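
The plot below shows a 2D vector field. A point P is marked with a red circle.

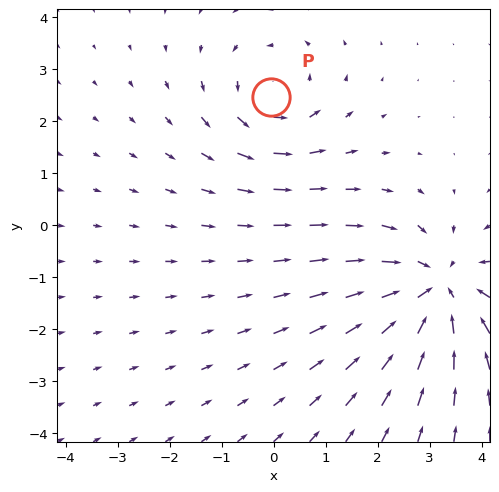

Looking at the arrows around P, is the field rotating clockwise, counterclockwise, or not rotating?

Near P at (-0.0, 2.5) the arrows circulate counterclockwise. The curl (z-component) there is about +3; positive curl means counterclockwise rotation.

counterclockwise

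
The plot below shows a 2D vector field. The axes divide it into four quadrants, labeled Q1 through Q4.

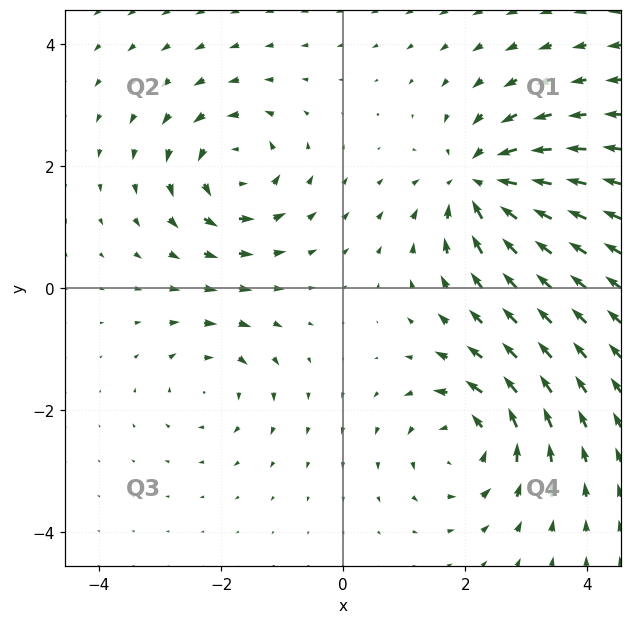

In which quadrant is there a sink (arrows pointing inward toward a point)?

Q1

The sink sits at approximately (2.2, 1.7), which lies in quadrant Q1. The divergence there is about -6, negative as expected for a sink.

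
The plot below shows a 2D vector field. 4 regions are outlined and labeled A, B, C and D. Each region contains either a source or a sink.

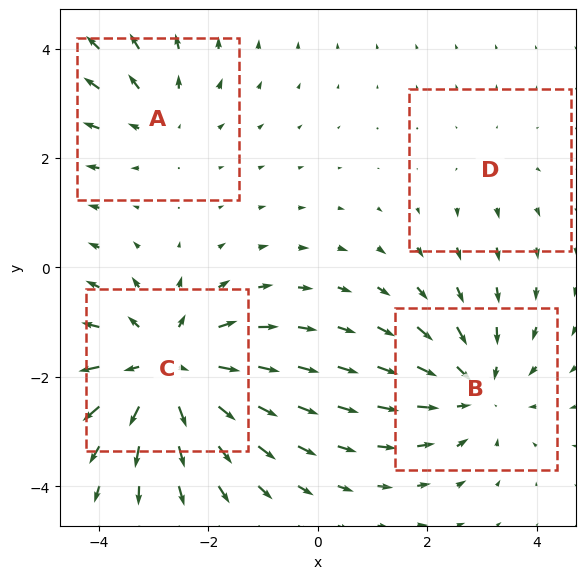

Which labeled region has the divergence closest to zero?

D

Divergence at each region's feature centre — A: about +3, B: about -4, C: about +6, D: about +2. Region D is closest to zero.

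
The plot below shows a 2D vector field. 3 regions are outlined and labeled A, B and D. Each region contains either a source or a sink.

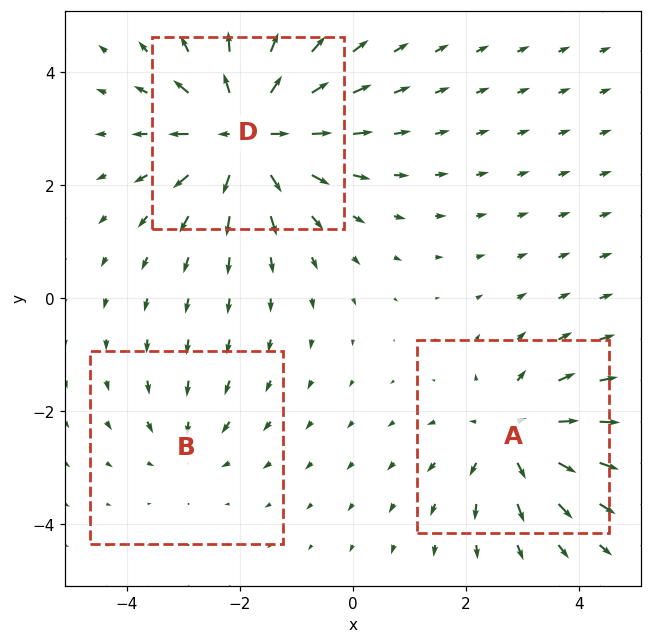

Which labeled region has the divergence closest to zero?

B

Divergence at each region's feature centre — A: about +4, B: about -2, D: about +5. Region B is closest to zero.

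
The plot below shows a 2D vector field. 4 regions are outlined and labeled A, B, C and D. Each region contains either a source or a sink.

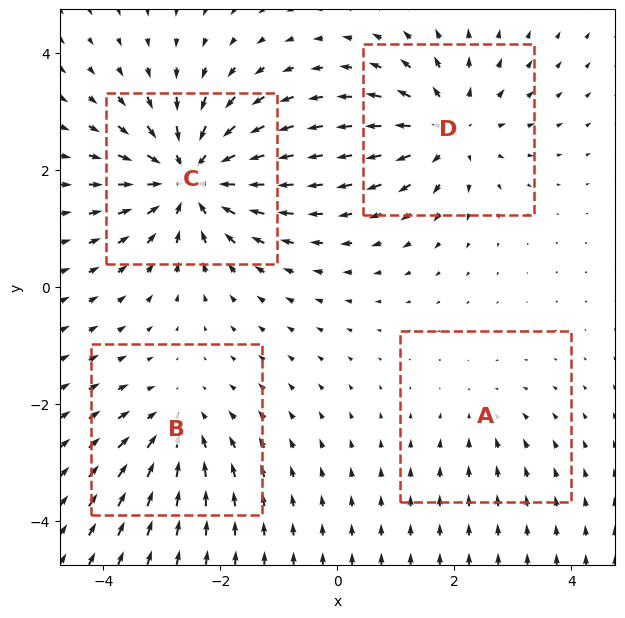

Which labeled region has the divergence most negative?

Divergence at each region's feature centre — A: about -2, B: about -4, C: about -7, D: about +5. Region C is most negative.

C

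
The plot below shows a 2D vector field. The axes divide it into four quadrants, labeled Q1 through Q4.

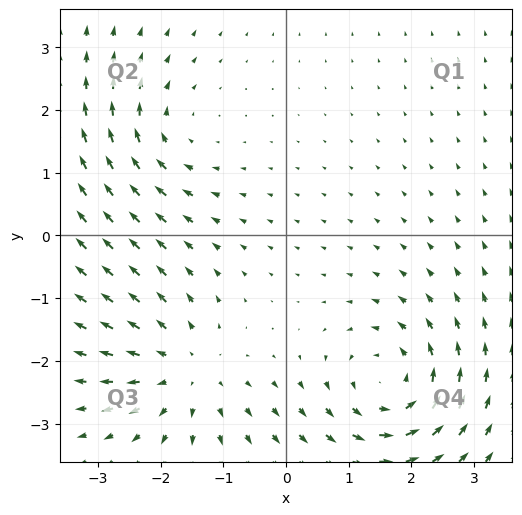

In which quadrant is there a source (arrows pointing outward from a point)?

The source sits at approximately (-1.6, -2.2), which lies in quadrant Q3. The divergence there is about +4, positive as expected for a source.

Q3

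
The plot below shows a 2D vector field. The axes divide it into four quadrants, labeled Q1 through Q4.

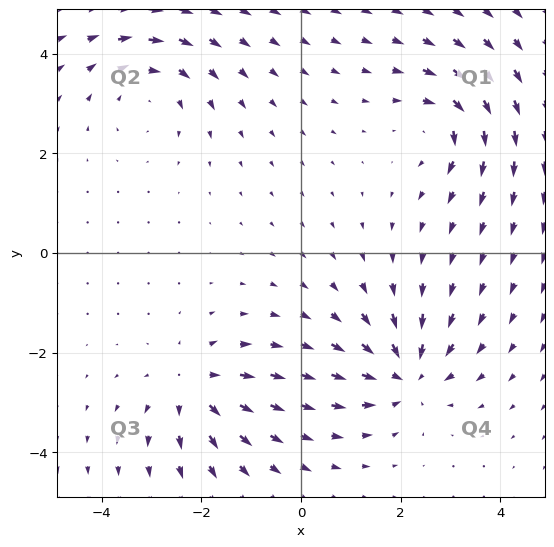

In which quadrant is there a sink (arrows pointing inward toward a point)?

Q4

The sink sits at approximately (2.1, -2.4), which lies in quadrant Q4. The divergence there is about -4, negative as expected for a sink.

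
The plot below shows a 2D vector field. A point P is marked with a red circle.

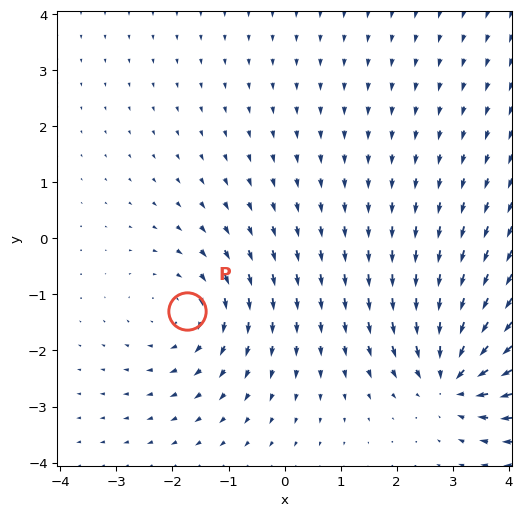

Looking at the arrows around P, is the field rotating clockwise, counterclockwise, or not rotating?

clockwise

Near P at (-1.7, -1.3) the arrows circulate clockwise. The curl (z-component) there is about -3; negative curl means clockwise rotation.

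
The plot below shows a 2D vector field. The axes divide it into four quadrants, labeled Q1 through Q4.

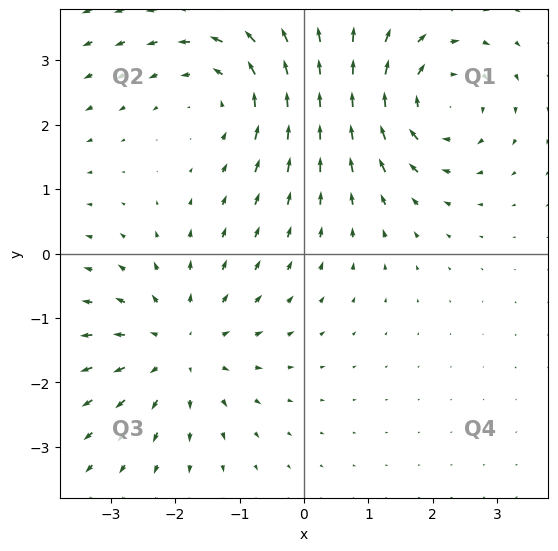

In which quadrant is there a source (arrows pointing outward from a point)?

The source sits at approximately (-1.9, -1.5), which lies in quadrant Q3. The divergence there is about +3, positive as expected for a source.

Q3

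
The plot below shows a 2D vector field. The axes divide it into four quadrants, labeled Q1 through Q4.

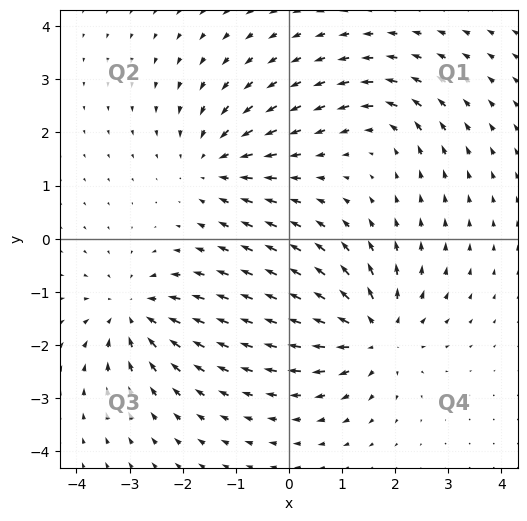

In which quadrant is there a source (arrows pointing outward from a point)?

Q4

The source sits at approximately (1.6, -1.8), which lies in quadrant Q4. The divergence there is about +5, positive as expected for a source.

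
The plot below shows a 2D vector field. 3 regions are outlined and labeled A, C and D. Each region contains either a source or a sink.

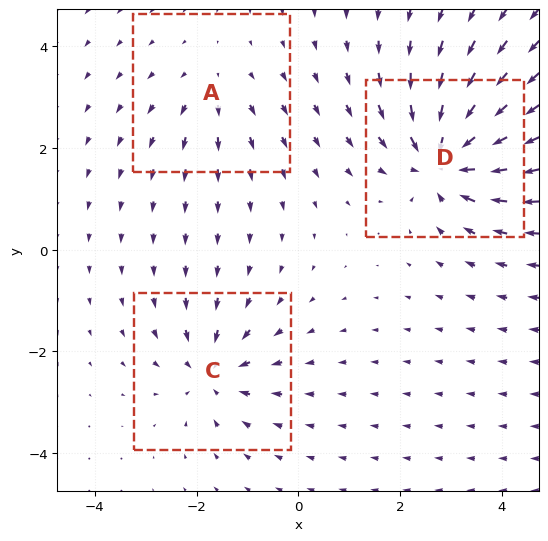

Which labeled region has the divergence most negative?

Divergence at each region's feature centre — A: about +2, C: about -4, D: about -6. Region D is most negative.

D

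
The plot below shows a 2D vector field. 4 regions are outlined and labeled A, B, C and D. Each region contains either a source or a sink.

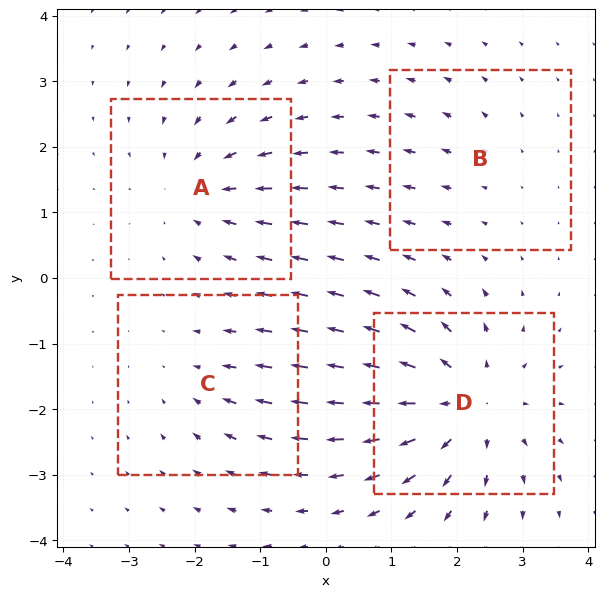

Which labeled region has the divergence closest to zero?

Divergence at each region's feature centre — A: about -4, B: about +2, C: about -3, D: about +6. Region B is closest to zero.

B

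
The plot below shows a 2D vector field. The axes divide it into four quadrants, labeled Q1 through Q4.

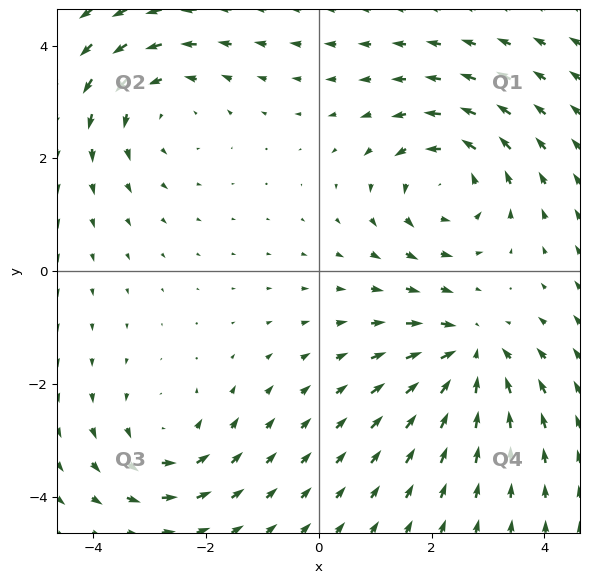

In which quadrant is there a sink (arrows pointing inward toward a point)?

Q4

The sink sits at approximately (2.7, -1.5), which lies in quadrant Q4. The divergence there is about -6, negative as expected for a sink.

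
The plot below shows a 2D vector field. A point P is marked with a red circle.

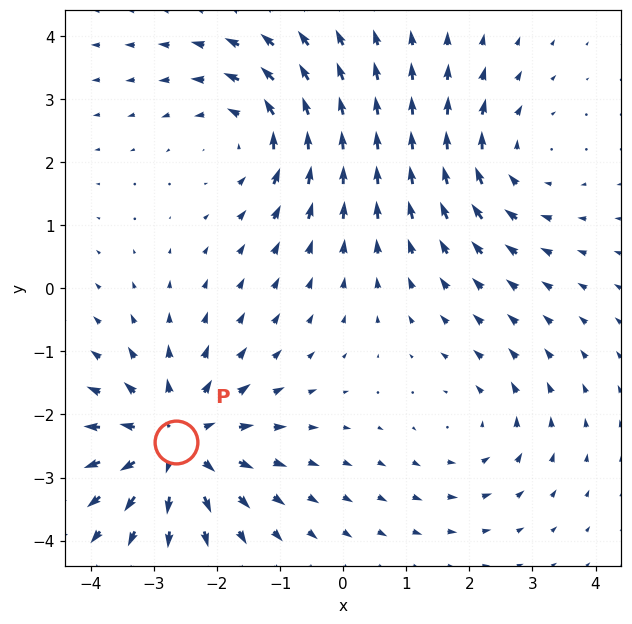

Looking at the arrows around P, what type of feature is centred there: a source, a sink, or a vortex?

source

At P (-2.7, -2.4) the arrows spread outward. Divergence about +5, curl ≈0 — positive divergence with near-zero curl is a source.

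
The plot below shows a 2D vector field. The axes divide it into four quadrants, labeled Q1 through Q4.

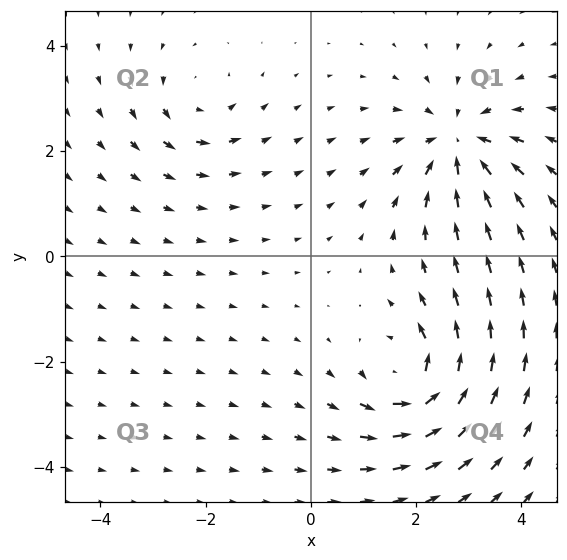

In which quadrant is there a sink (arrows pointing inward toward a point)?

Q1

The sink sits at approximately (2.8, 2.2), which lies in quadrant Q1. The divergence there is about -5, negative as expected for a sink.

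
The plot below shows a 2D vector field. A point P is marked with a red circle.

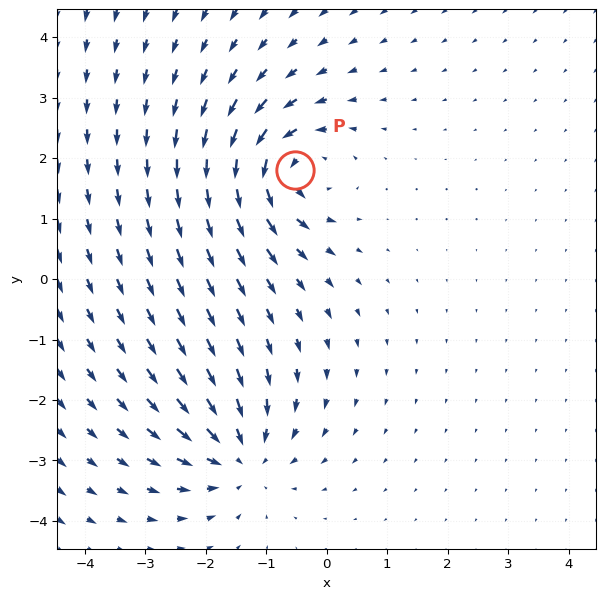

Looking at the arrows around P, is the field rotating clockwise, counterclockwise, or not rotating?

Near P at (-0.5, 1.8) the arrows circulate counterclockwise. The curl (z-component) there is about +7; positive curl means counterclockwise rotation.

counterclockwise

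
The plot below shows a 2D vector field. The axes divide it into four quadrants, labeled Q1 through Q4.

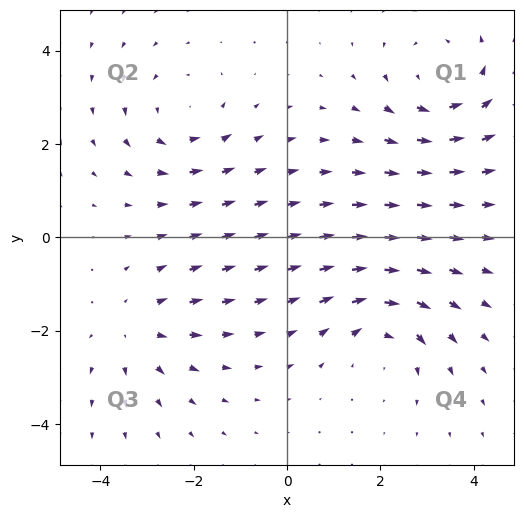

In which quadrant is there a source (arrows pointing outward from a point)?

Q3

The source sits at approximately (-3.2, -2.0), which lies in quadrant Q3. The divergence there is about +3, positive as expected for a source.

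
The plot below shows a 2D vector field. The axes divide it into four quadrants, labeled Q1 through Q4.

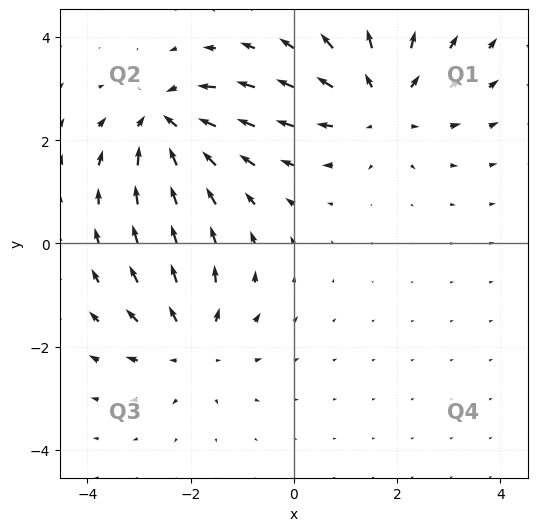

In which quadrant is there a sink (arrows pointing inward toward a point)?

Q2

The sink sits at approximately (-2.5, 2.3), which lies in quadrant Q2. The divergence there is about -5, negative as expected for a sink.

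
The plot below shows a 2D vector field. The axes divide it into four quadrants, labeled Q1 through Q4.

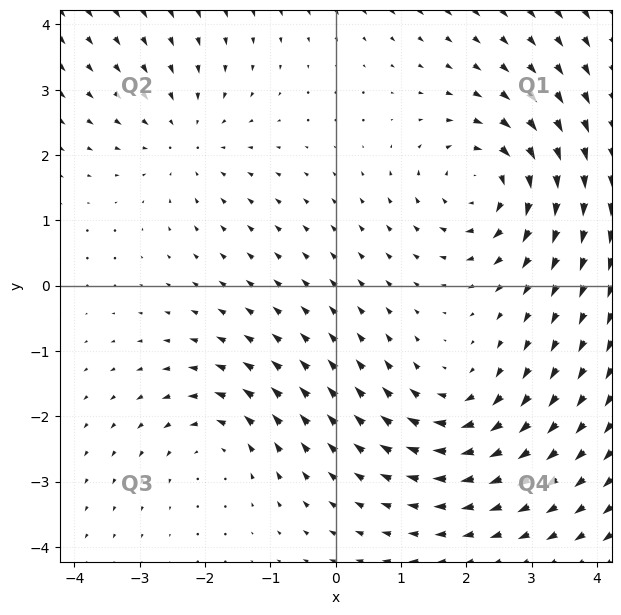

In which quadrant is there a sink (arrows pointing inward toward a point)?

The sink sits at approximately (-2.3, 2.3), which lies in quadrant Q2. The divergence there is about -2, negative as expected for a sink.

Q2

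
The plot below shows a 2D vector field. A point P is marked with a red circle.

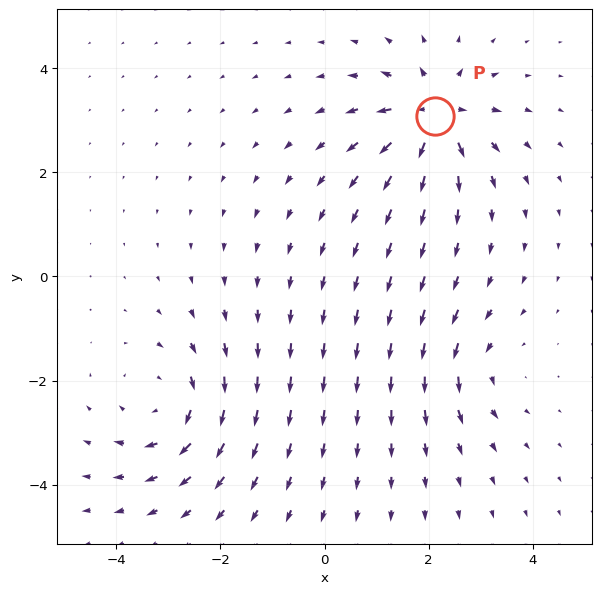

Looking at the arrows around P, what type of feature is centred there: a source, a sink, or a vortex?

source

At P (2.1, 3.1) the arrows spread outward. Divergence about +6, curl ≈0 — positive divergence with near-zero curl is a source.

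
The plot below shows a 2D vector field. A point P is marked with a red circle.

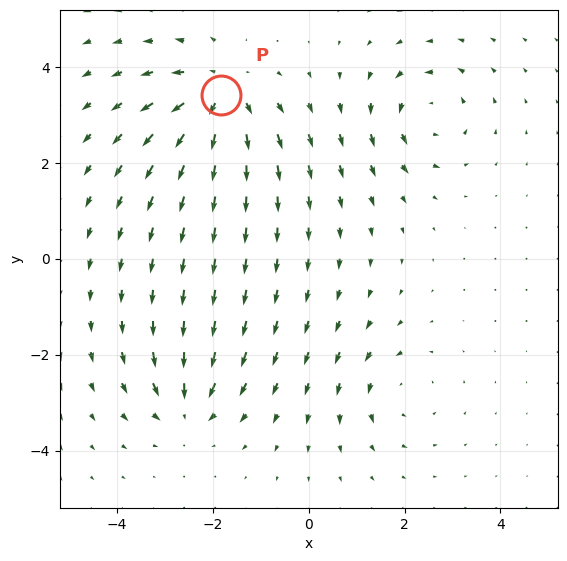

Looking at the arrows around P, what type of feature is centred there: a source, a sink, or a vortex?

source

At P (-1.8, 3.4) the arrows spread outward. Divergence about +5, curl ≈0 — positive divergence with near-zero curl is a source.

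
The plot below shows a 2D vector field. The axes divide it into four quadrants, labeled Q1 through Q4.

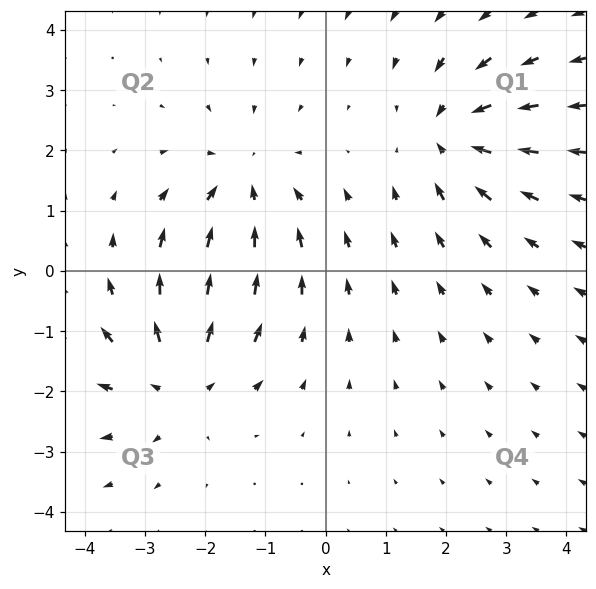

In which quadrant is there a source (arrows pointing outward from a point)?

The source sits at approximately (-2.5, -1.8), which lies in quadrant Q3. The divergence there is about +4, positive as expected for a source.

Q3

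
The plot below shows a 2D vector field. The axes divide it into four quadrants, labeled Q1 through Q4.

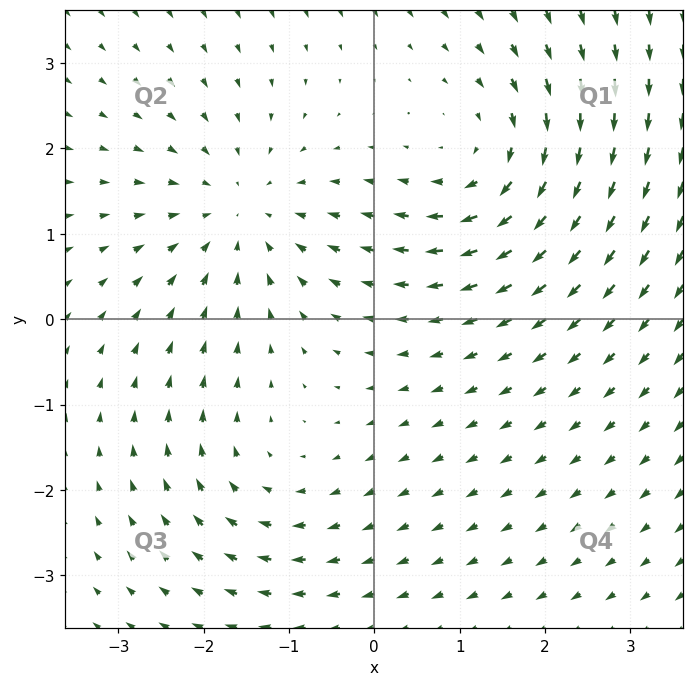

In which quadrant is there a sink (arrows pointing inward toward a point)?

Q2

The sink sits at approximately (-1.6, 1.2), which lies in quadrant Q2. The divergence there is about -4, negative as expected for a sink.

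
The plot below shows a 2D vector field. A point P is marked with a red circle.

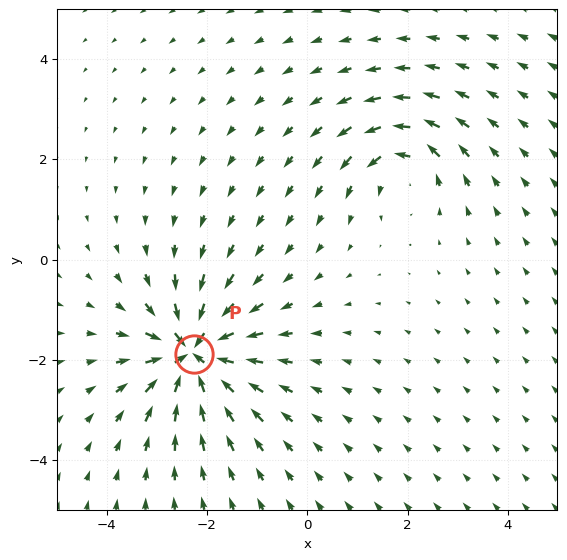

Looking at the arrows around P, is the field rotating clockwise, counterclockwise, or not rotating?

not rotating

Near P at (-2.3, -1.9) the arrows show no circulation. The curl there is ≈0.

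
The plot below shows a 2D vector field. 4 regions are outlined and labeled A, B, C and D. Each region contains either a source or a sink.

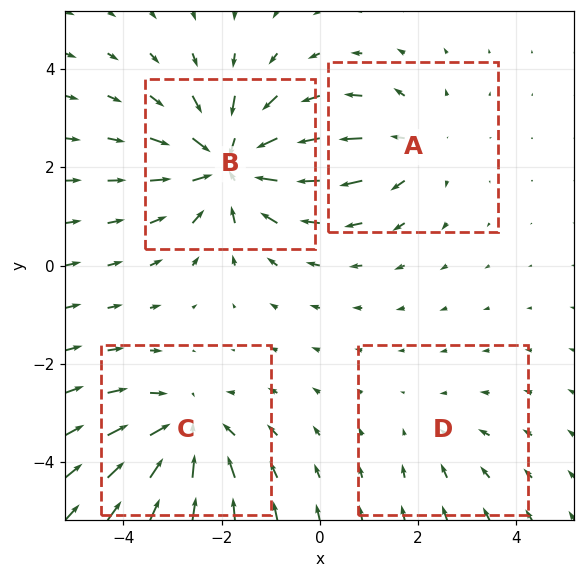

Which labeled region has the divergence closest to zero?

D

Divergence at each region's feature centre — A: about +3, B: about -6, C: about -4, D: about -2. Region D is closest to zero.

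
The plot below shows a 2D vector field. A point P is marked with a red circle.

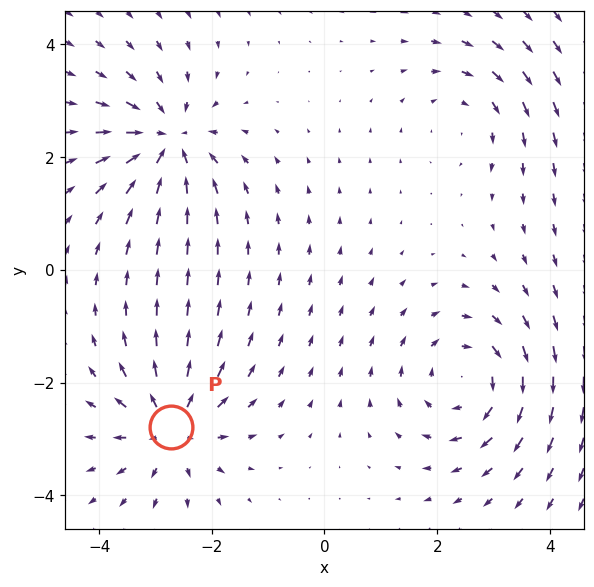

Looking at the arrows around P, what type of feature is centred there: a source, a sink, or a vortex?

At P (-2.7, -2.8) the arrows spread outward. Divergence about +5, curl ≈0 — positive divergence with near-zero curl is a source.

source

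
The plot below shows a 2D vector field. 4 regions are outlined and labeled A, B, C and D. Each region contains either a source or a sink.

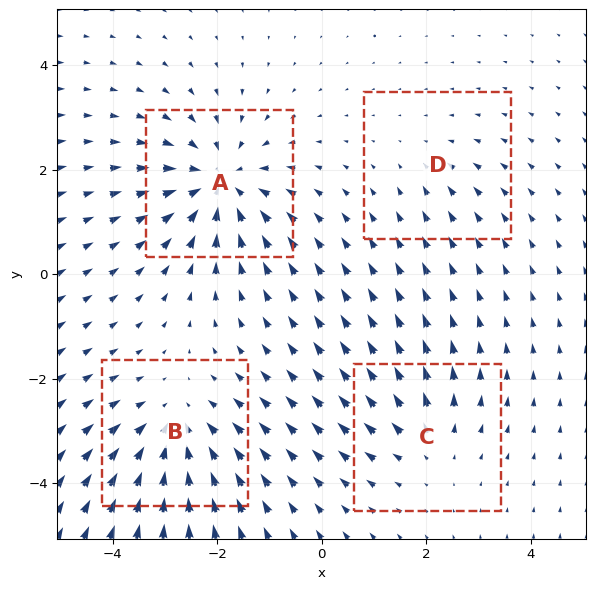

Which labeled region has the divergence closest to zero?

Divergence at each region's feature centre — A: about -6, B: about -5, C: about +3, D: about -2. Region D is closest to zero.

D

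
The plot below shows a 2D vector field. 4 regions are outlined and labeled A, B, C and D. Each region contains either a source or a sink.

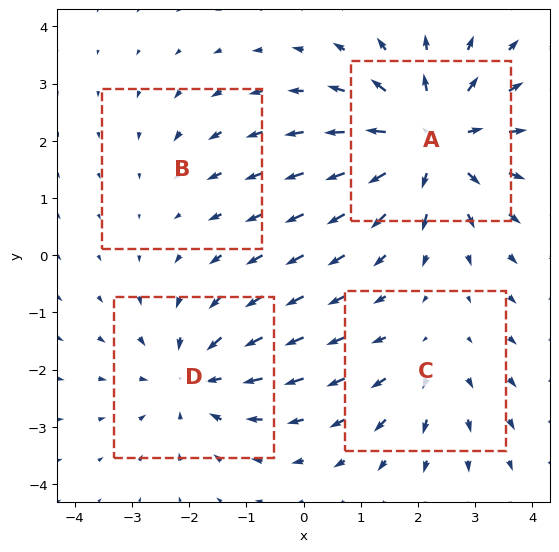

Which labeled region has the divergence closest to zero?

B

Divergence at each region's feature centre — A: about +6, B: about -2, C: about +3, D: about -4. Region B is closest to zero.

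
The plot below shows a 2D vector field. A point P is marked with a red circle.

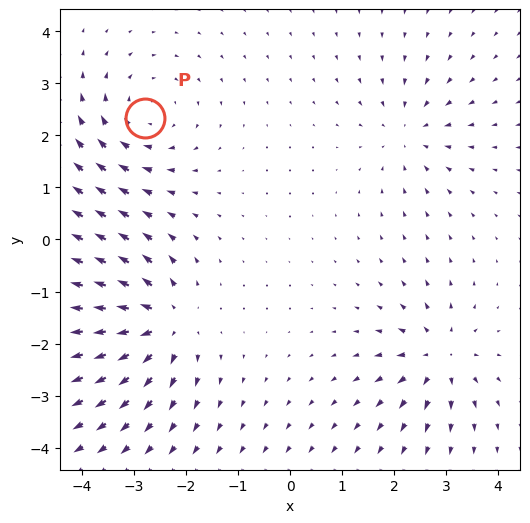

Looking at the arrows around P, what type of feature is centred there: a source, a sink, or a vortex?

At P (-2.8, 2.3) the arrows circulate clockwise. Divergence ≈0, curl about -4 — near-zero divergence with nonzero curl is a vortex.

vortex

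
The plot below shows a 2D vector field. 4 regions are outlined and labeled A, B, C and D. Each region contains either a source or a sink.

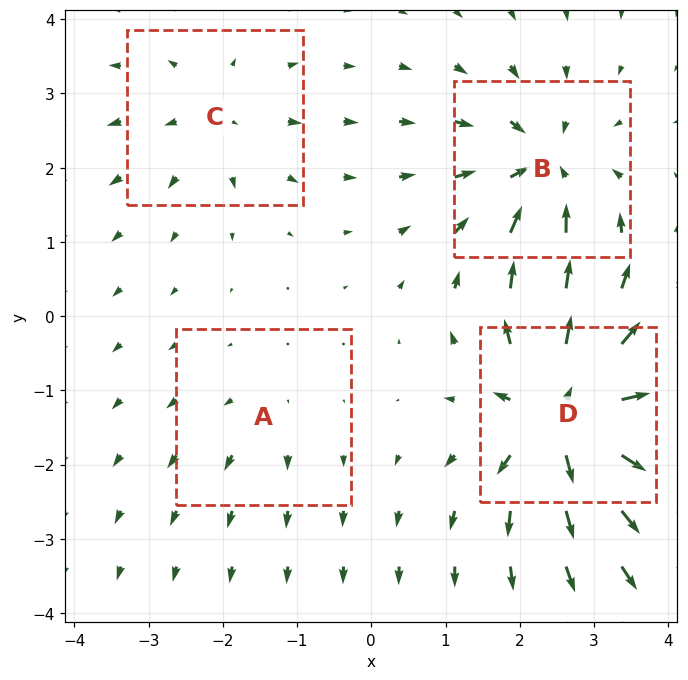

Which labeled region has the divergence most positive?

D

Divergence at each region's feature centre — A: about +2, B: about -6, C: about +4, D: about +9. Region D is most positive.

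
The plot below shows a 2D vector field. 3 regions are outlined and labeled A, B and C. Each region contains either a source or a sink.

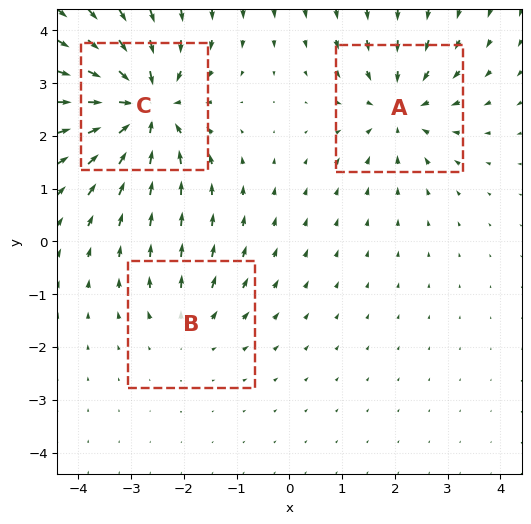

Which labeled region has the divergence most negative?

C

Divergence at each region's feature centre — A: about -4, B: about +2, C: about -6. Region C is most negative.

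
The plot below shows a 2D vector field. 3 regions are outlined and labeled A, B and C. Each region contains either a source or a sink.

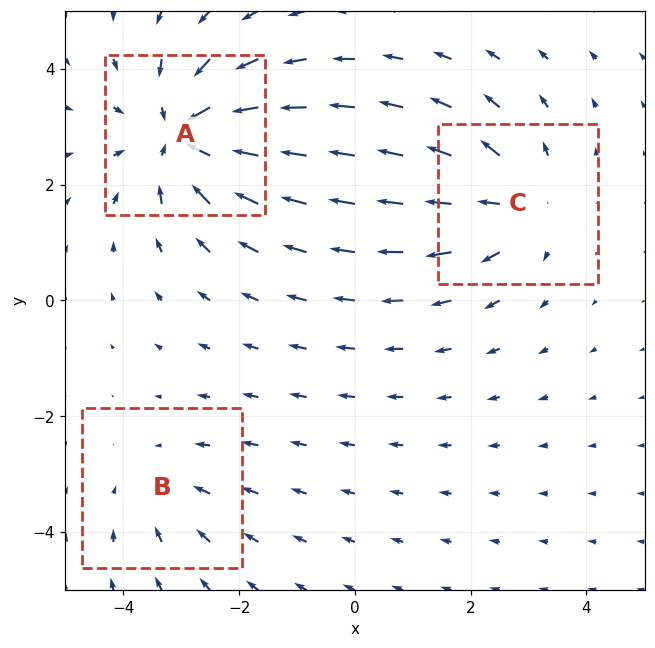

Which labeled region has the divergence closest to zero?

Divergence at each region's feature centre — A: about -4, B: about -2, C: about +3. Region B is closest to zero.

B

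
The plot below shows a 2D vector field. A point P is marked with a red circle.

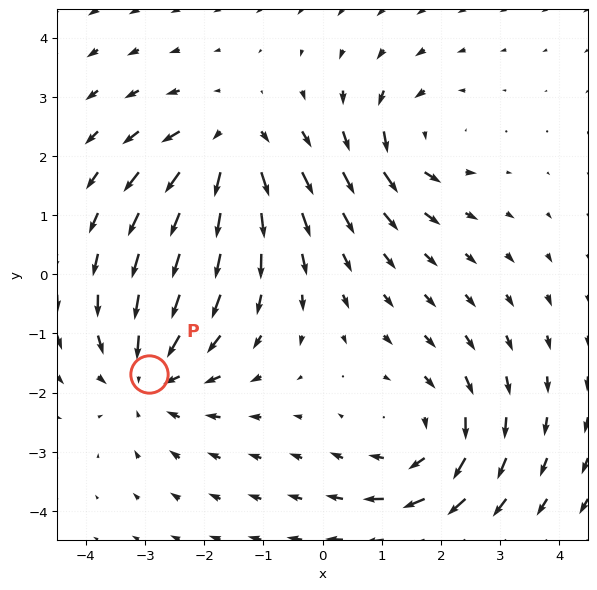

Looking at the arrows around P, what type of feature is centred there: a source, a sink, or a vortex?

sink

At P (-2.9, -1.7) the arrows converge inward. Divergence about -4, curl ≈0 — negative divergence with near-zero curl is a sink.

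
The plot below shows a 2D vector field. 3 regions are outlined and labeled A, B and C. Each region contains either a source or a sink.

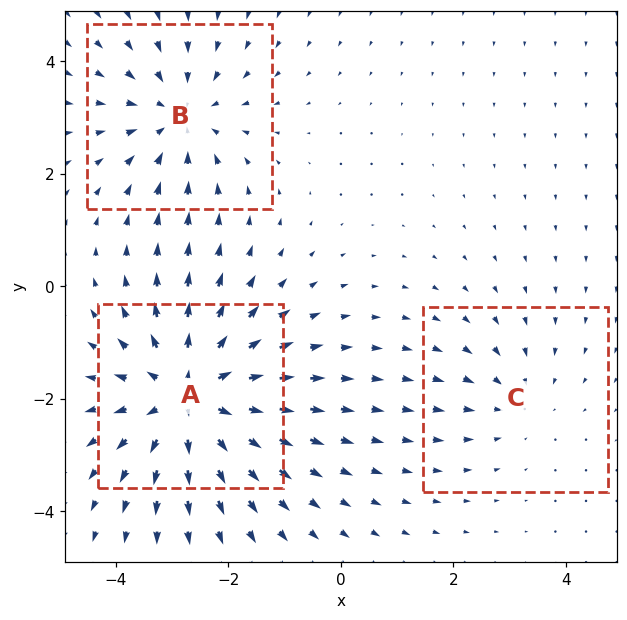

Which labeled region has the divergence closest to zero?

C

Divergence at each region's feature centre — A: about +4, B: about -3, C: about -2. Region C is closest to zero.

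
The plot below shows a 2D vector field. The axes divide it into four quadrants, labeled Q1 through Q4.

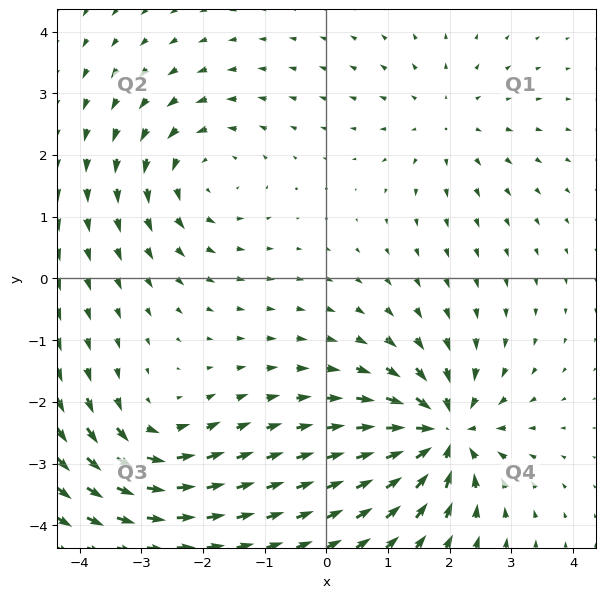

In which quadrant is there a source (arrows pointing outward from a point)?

Q1

The source sits at approximately (2.0, 2.5), which lies in quadrant Q1. The divergence there is about +3, positive as expected for a source.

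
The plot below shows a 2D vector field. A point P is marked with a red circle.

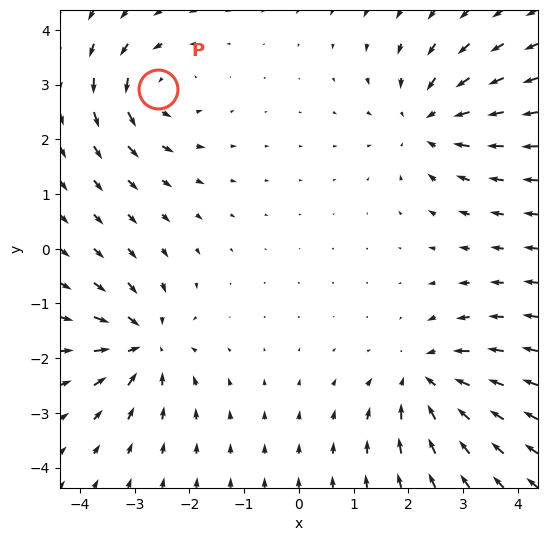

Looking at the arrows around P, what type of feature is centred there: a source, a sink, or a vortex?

vortex

At P (-2.6, 2.9) the arrows circulate counterclockwise. Divergence ≈0, curl about +6 — near-zero divergence with nonzero curl is a vortex.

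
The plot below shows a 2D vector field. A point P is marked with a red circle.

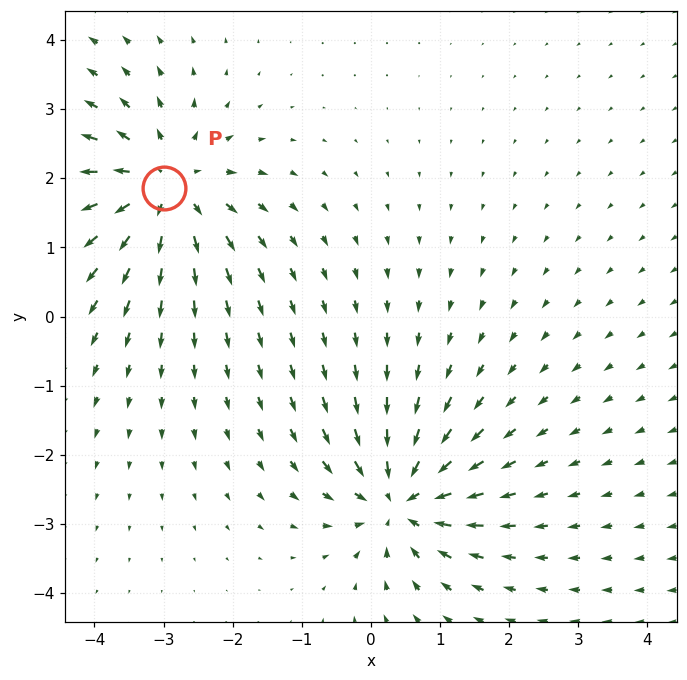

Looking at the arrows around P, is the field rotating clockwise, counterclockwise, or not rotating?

Near P at (-3.0, 1.9) the arrows show no circulation. The curl there is ≈0.

not rotating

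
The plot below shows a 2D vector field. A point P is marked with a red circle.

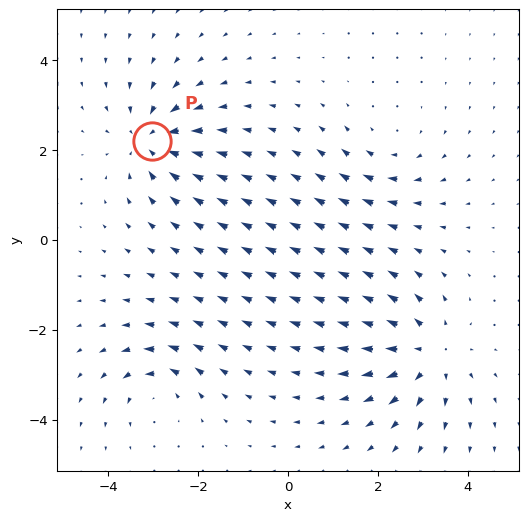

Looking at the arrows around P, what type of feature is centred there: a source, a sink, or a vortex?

sink

At P (-3.0, 2.2) the arrows converge inward. Divergence about -5, curl ≈0 — negative divergence with near-zero curl is a sink.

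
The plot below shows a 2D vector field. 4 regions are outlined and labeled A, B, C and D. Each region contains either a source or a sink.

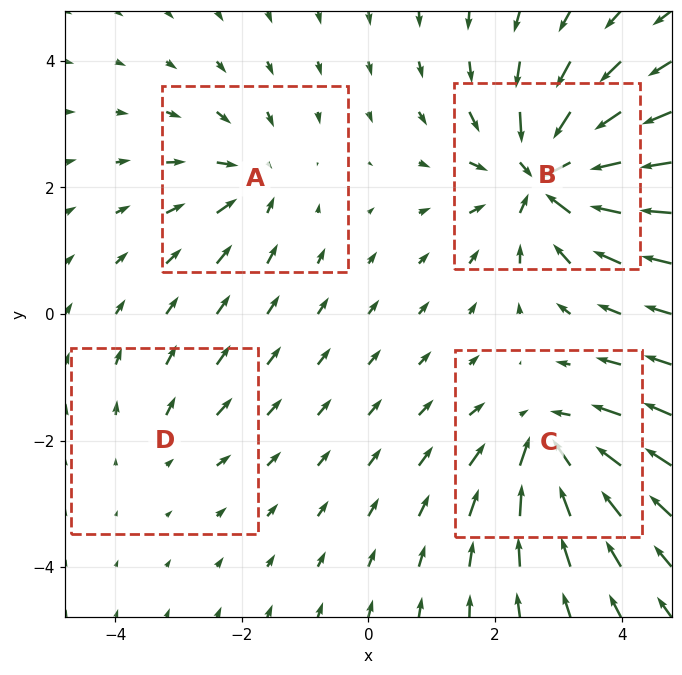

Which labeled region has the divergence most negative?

B

Divergence at each region's feature centre — A: about -4, B: about -8, C: about -6, D: about +2. Region B is most negative.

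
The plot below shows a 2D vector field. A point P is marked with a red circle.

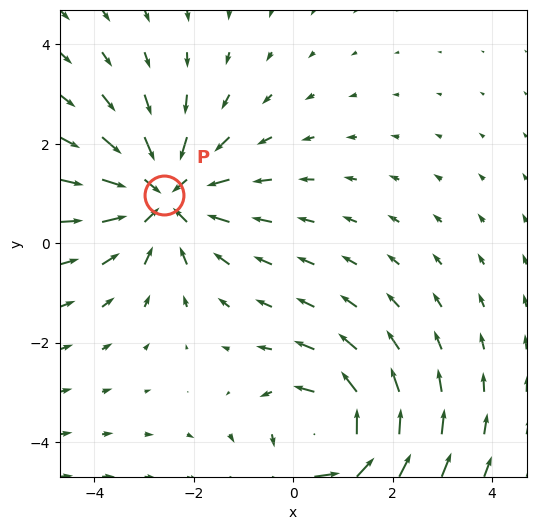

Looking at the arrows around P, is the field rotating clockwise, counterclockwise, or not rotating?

Near P at (-2.6, 1.0) the arrows show no circulation. The curl there is ≈0.

not rotating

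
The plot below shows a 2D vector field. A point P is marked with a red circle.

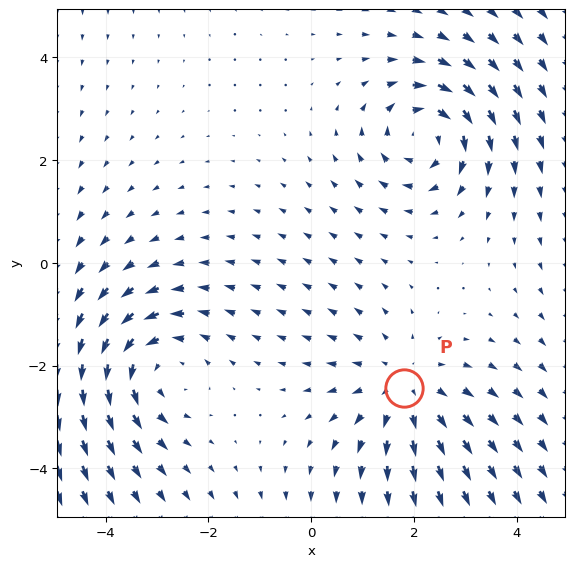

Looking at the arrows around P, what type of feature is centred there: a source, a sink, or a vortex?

source

At P (1.8, -2.4) the arrows spread outward. Divergence about +2, curl ≈0 — positive divergence with near-zero curl is a source.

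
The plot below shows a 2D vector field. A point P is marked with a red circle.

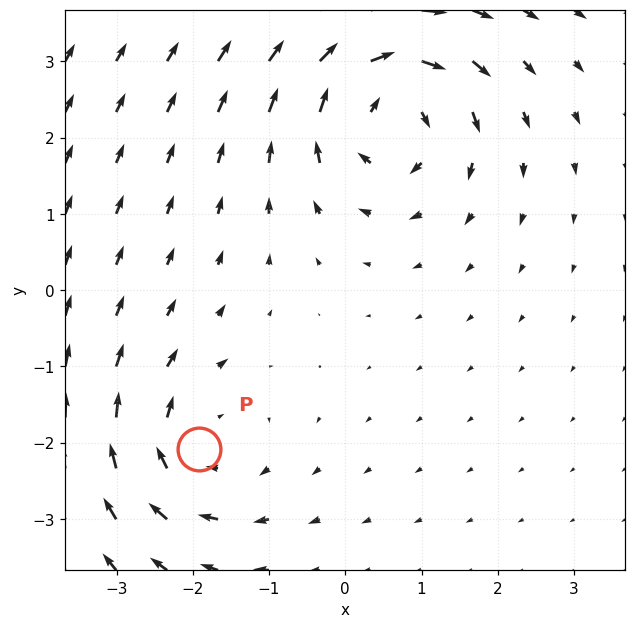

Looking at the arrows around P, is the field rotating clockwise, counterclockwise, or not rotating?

clockwise

Near P at (-1.9, -2.1) the arrows circulate clockwise. The curl (z-component) there is about -3; negative curl means clockwise rotation.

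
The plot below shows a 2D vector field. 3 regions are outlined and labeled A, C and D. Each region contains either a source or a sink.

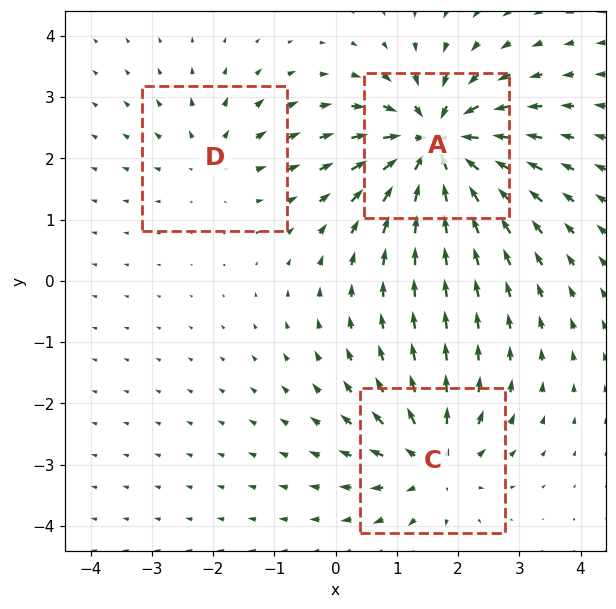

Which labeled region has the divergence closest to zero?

D

Divergence at each region's feature centre — A: about -6, C: about +4, D: about +2. Region D is closest to zero.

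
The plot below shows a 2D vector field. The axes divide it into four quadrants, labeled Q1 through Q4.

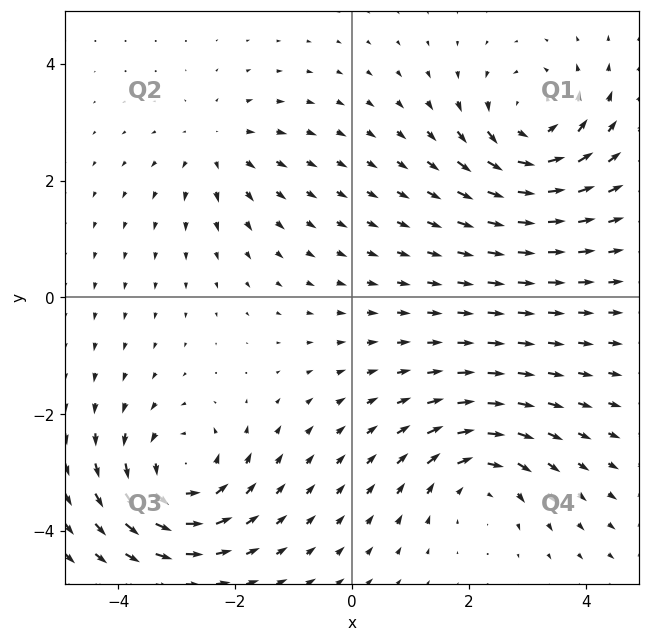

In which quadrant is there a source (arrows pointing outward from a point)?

Q2

The source sits at approximately (-2.3, 2.6), which lies in quadrant Q2. The divergence there is about +4, positive as expected for a source.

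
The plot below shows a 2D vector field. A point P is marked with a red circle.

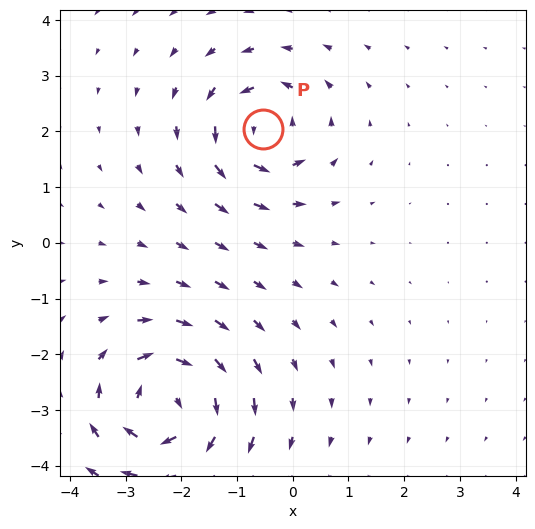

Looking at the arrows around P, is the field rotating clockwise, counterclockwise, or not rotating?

Near P at (-0.5, 2.1) the arrows circulate counterclockwise. The curl (z-component) there is about +5; positive curl means counterclockwise rotation.

counterclockwise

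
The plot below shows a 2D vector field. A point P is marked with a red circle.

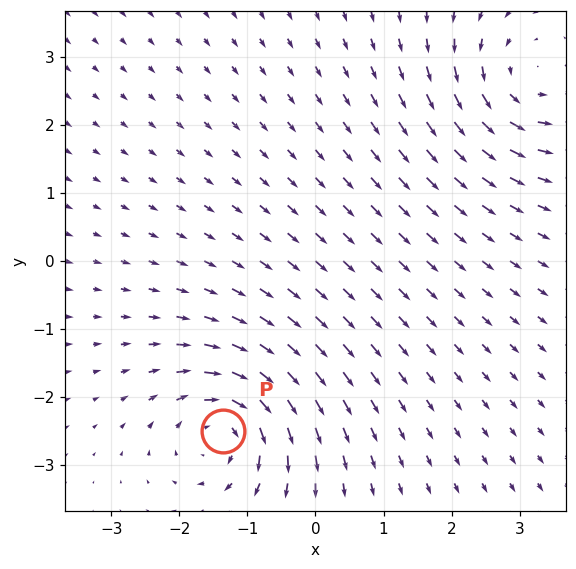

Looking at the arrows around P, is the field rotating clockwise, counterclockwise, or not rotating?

Near P at (-1.4, -2.5) the arrows circulate clockwise. The curl (z-component) there is about -6; negative curl means clockwise rotation.

clockwise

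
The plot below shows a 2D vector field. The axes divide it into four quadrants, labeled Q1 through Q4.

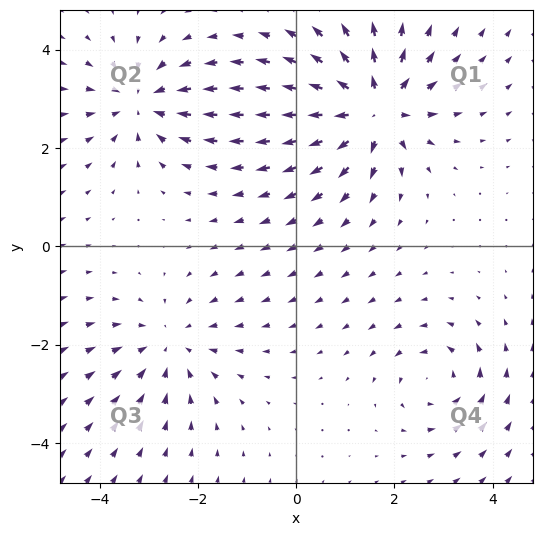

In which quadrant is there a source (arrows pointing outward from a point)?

The source sits at approximately (1.6, 2.8), which lies in quadrant Q1. The divergence there is about +6, positive as expected for a source.

Q1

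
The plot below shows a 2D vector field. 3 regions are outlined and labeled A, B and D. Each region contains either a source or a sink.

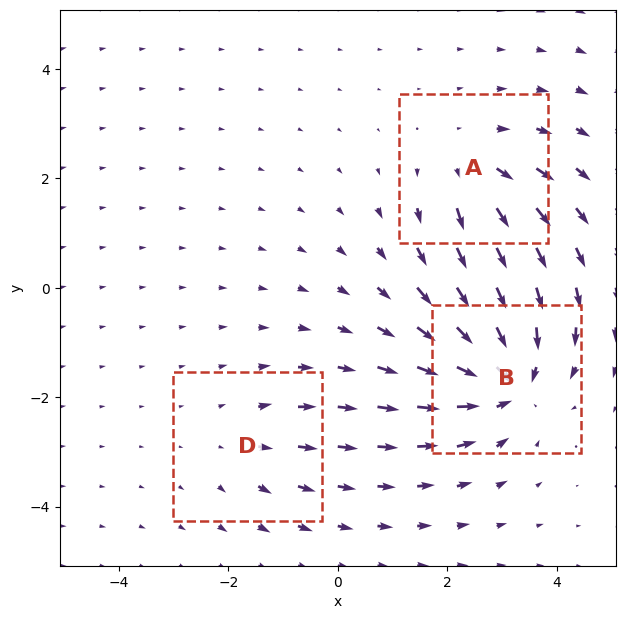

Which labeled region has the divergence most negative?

Divergence at each region's feature centre — A: about +3, B: about -5, D: about +2. Region B is most negative.

B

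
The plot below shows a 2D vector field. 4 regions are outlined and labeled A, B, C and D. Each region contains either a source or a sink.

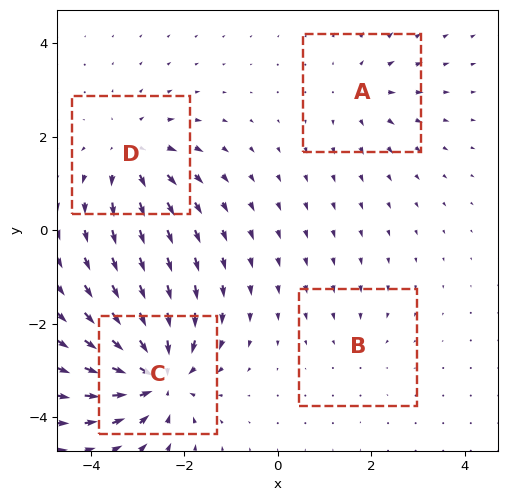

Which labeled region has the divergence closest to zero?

Divergence at each region's feature centre — A: about +3, B: about -2, C: about -8, D: about +5. Region B is closest to zero.

B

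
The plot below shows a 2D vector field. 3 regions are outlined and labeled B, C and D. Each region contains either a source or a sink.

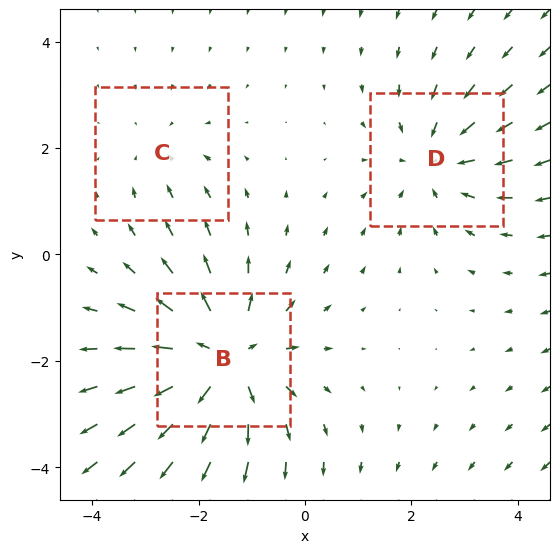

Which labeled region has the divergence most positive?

Divergence at each region's feature centre — B: about +5, C: about -2, D: about -3. Region B is most positive.

B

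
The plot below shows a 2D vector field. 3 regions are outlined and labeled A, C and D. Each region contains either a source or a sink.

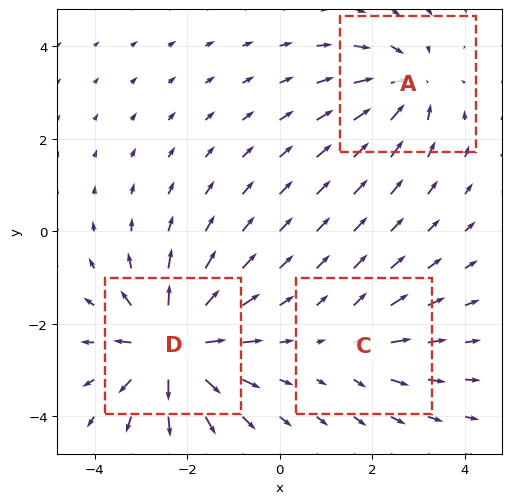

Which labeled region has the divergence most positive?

D

Divergence at each region's feature centre — A: about -4, C: about +2, D: about +6. Region D is most positive.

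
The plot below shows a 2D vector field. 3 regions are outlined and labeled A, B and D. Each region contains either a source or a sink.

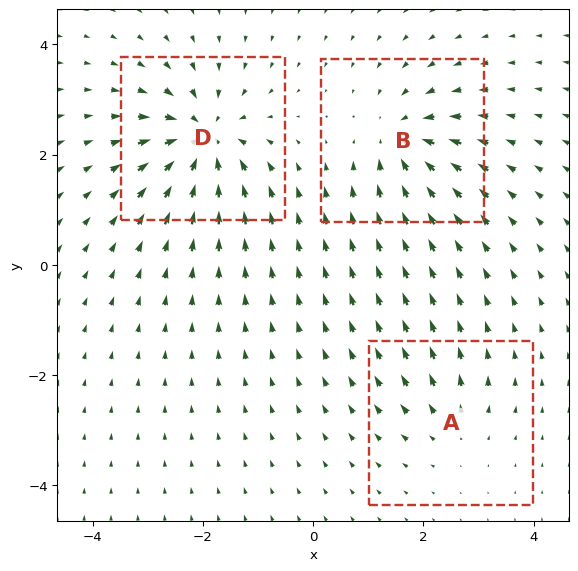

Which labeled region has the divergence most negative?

D

Divergence at each region's feature centre — A: about +2, B: about -4, D: about -6. Region D is most negative.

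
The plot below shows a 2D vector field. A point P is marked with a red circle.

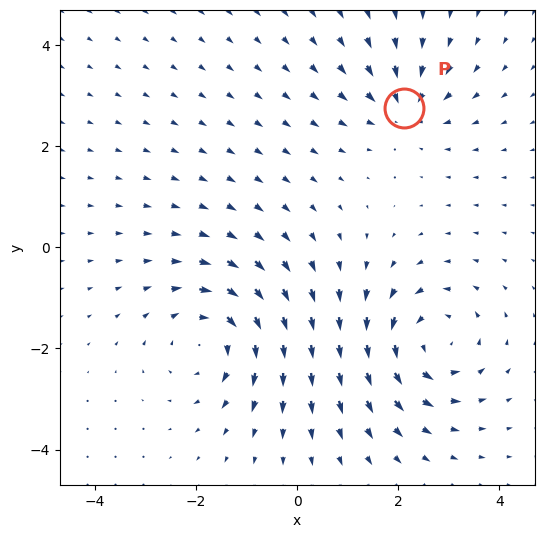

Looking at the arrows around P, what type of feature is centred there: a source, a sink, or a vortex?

sink

At P (2.1, 2.8) the arrows converge inward. Divergence about -4, curl ≈0 — negative divergence with near-zero curl is a sink.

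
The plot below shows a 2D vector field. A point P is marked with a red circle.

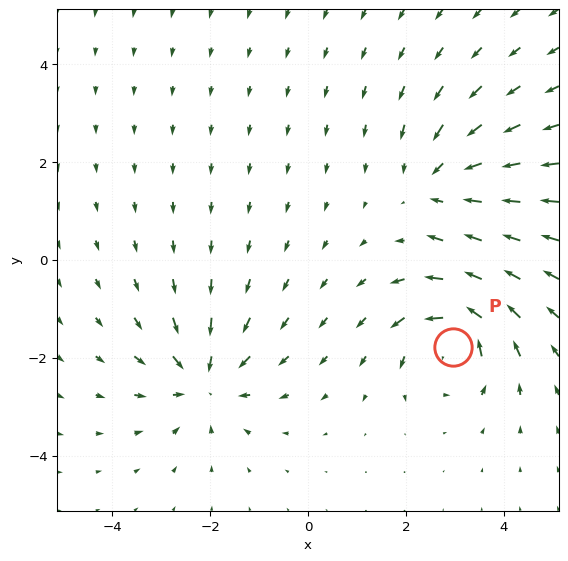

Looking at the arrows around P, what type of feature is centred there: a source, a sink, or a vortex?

At P (3.0, -1.8) the arrows circulate counterclockwise. Divergence ≈0, curl about +5 — near-zero divergence with nonzero curl is a vortex.

vortex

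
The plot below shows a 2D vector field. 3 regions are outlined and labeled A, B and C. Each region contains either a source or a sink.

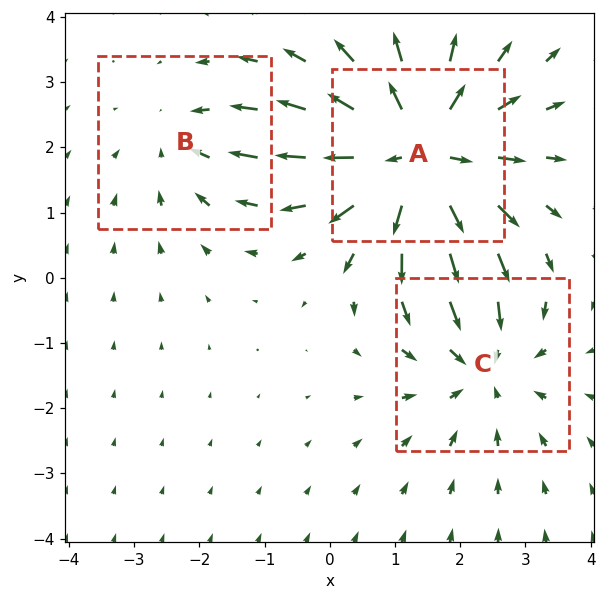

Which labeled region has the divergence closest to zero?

B

Divergence at each region's feature centre — A: about +4, B: about -2, C: about -3. Region B is closest to zero.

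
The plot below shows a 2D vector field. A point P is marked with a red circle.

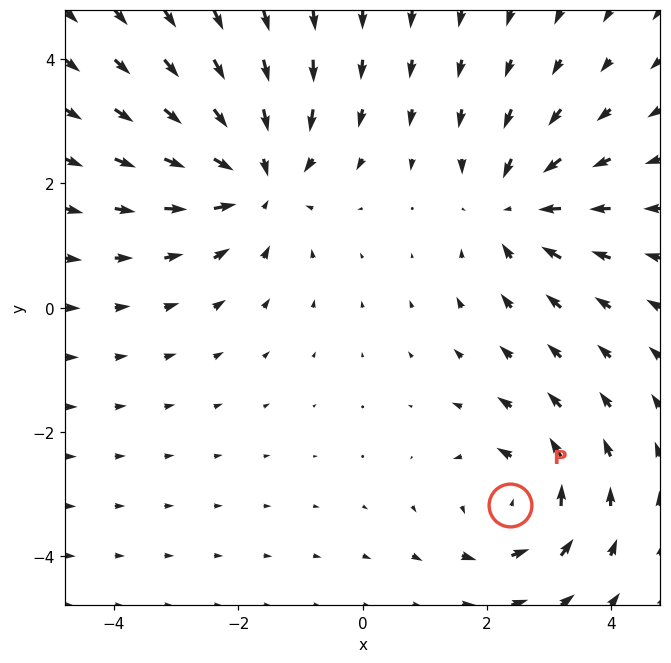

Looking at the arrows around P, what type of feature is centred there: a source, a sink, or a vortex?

At P (2.4, -3.2) the arrows circulate counterclockwise. Divergence ≈0, curl about +4 — near-zero divergence with nonzero curl is a vortex.

vortex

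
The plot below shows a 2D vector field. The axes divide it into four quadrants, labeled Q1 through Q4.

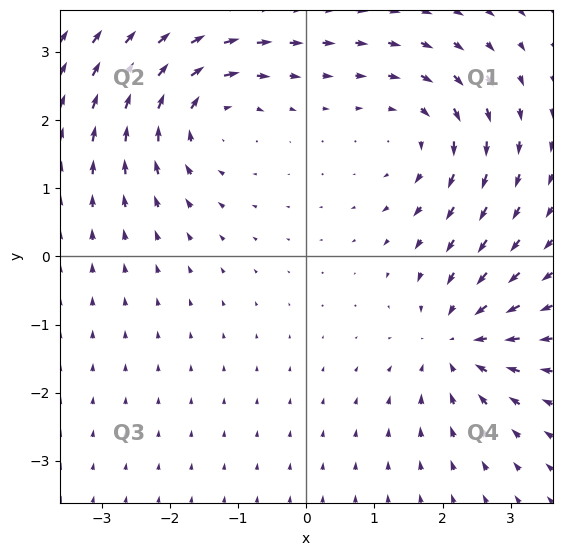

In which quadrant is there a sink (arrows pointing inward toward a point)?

The sink sits at approximately (2.2, -1.3), which lies in quadrant Q4. The divergence there is about -5, negative as expected for a sink.

Q4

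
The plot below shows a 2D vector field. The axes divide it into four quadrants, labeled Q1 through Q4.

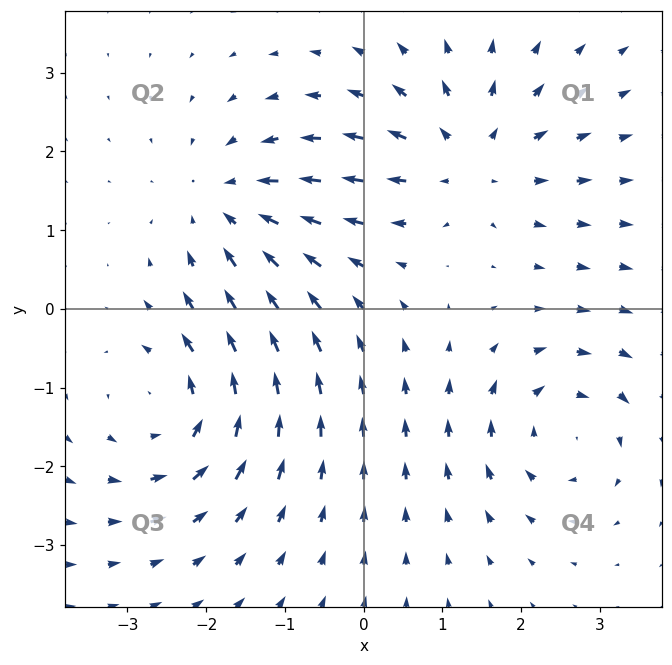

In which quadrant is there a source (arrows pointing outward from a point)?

Q1

The source sits at approximately (1.3, 1.9), which lies in quadrant Q1. The divergence there is about +4, positive as expected for a source.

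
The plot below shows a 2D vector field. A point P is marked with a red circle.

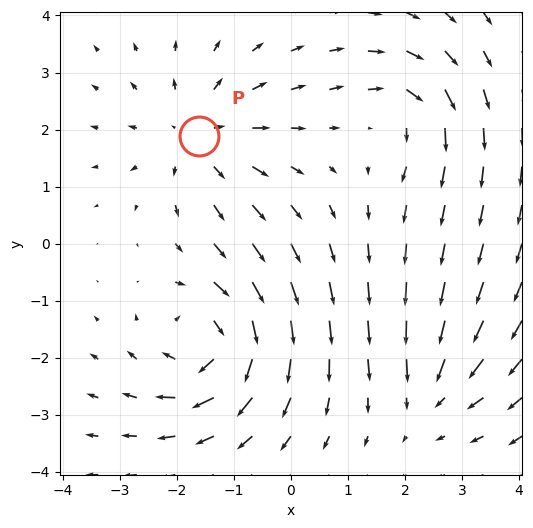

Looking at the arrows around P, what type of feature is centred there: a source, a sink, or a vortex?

At P (-1.6, 1.9) the arrows spread outward. Divergence about +4, curl ≈0 — positive divergence with near-zero curl is a source.

source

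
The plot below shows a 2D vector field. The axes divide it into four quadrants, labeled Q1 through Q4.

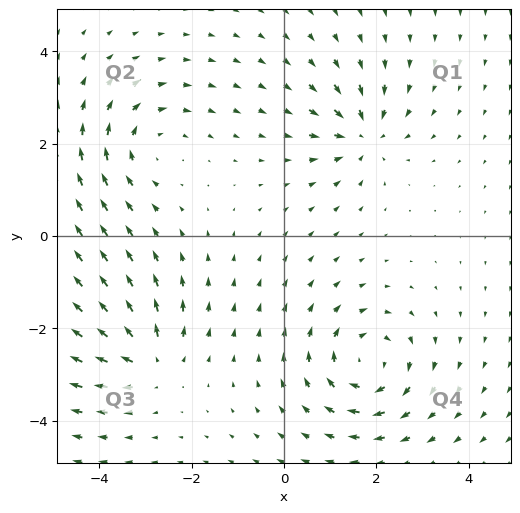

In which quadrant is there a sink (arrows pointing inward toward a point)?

Q1

The sink sits at approximately (1.7, 2.2), which lies in quadrant Q1. The divergence there is about -5, negative as expected for a sink.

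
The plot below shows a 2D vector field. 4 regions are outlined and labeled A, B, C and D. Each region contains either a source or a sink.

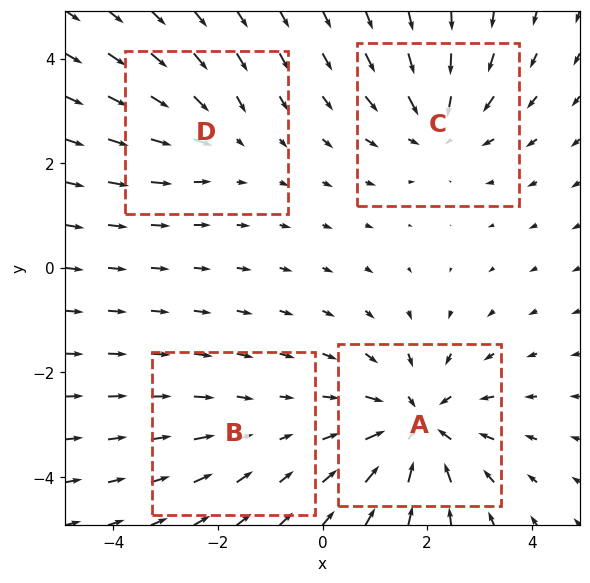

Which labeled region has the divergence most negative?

Divergence at each region's feature centre — A: about -6, B: about -2, C: about -4, D: about -3. Region A is most negative.

A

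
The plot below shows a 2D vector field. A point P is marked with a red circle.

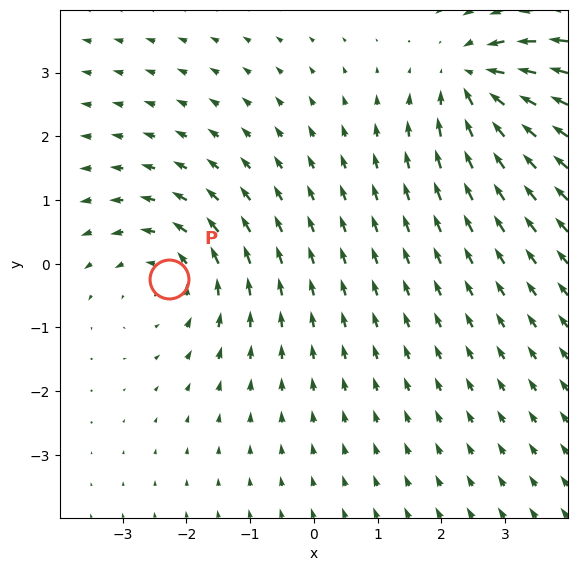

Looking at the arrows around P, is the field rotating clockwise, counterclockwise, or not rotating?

Near P at (-2.3, -0.2) the arrows circulate counterclockwise. The curl (z-component) there is about +3; positive curl means counterclockwise rotation.

counterclockwise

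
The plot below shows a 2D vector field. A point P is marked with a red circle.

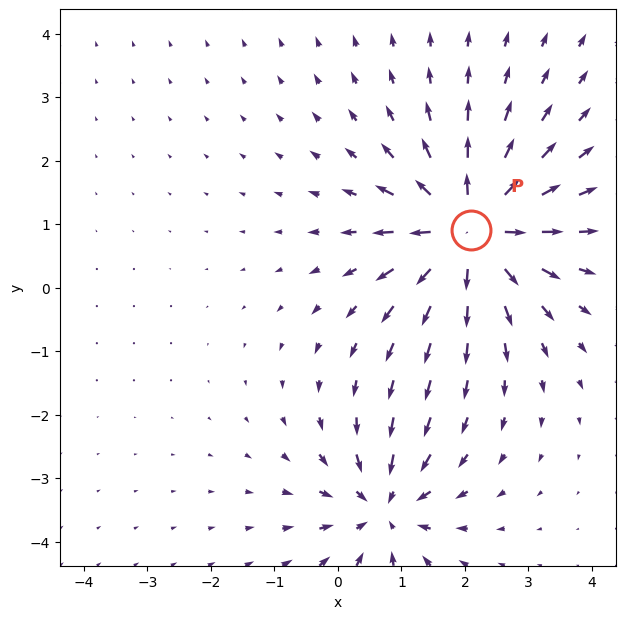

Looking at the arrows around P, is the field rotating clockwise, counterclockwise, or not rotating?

Near P at (2.1, 0.9) the arrows show no circulation. The curl there is ≈0.

not rotating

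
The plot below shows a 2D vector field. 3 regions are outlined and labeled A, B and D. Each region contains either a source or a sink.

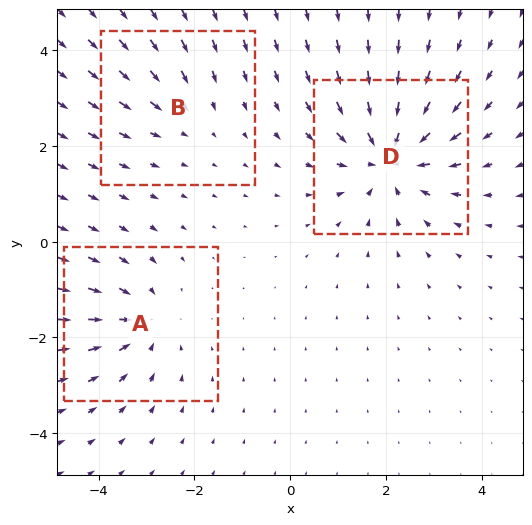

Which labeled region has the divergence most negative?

D

Divergence at each region's feature centre — A: about -3, B: about -2, D: about -5. Region D is most negative.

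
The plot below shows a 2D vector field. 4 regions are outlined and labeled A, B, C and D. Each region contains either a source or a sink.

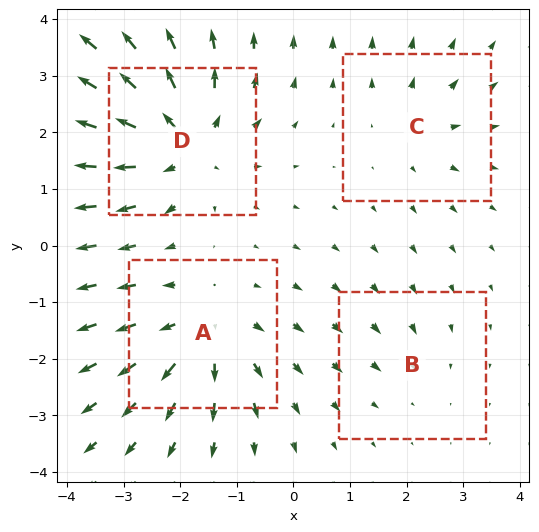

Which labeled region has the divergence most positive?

Divergence at each region's feature centre — A: about +5, B: about -2, C: about +3, D: about +7. Region D is most positive.

D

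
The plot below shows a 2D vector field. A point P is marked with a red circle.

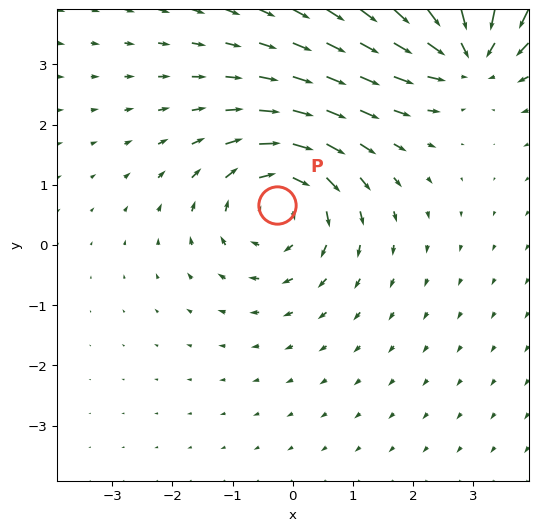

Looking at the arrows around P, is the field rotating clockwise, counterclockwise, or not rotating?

clockwise

Near P at (-0.3, 0.7) the arrows circulate clockwise. The curl (z-component) there is about -4; negative curl means clockwise rotation.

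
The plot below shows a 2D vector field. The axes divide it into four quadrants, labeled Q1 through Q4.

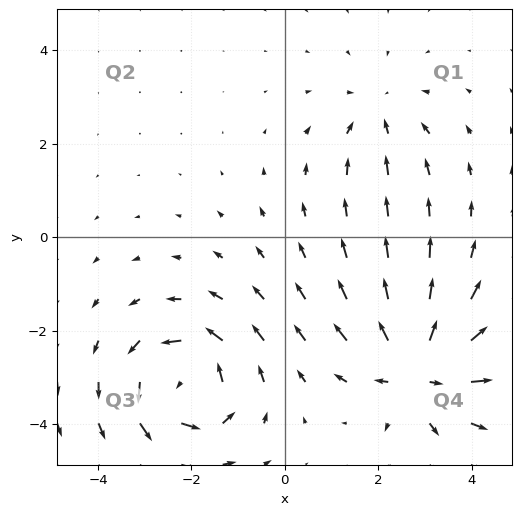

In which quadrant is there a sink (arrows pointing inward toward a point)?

The sink sits at approximately (2.0, 2.6), which lies in quadrant Q1. The divergence there is about -2, negative as expected for a sink.

Q1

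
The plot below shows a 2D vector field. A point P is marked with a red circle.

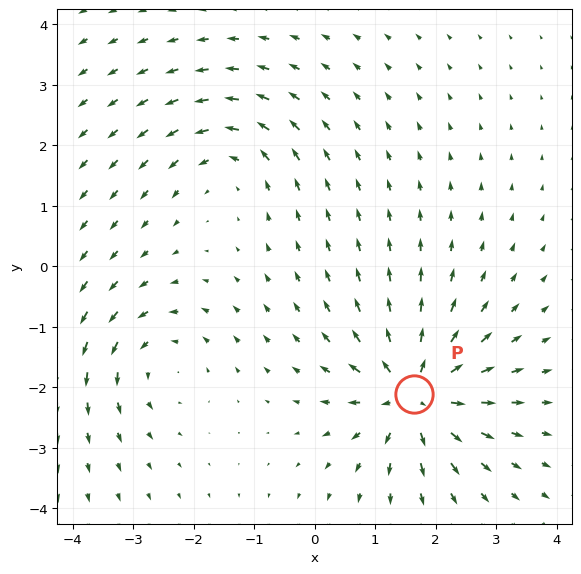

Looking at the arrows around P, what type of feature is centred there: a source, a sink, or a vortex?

At P (1.6, -2.1) the arrows spread outward. Divergence about +6, curl ≈0 — positive divergence with near-zero curl is a source.

source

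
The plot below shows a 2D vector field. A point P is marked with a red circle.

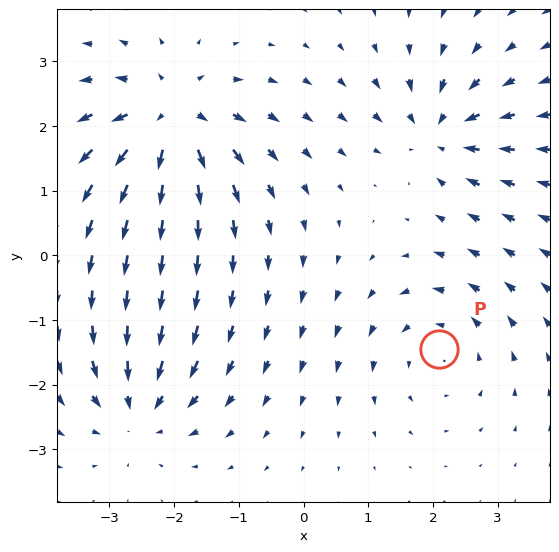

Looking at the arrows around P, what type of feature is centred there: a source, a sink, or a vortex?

At P (2.1, -1.4) the arrows circulate counterclockwise. Divergence ≈0, curl about +3 — near-zero divergence with nonzero curl is a vortex.

vortex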